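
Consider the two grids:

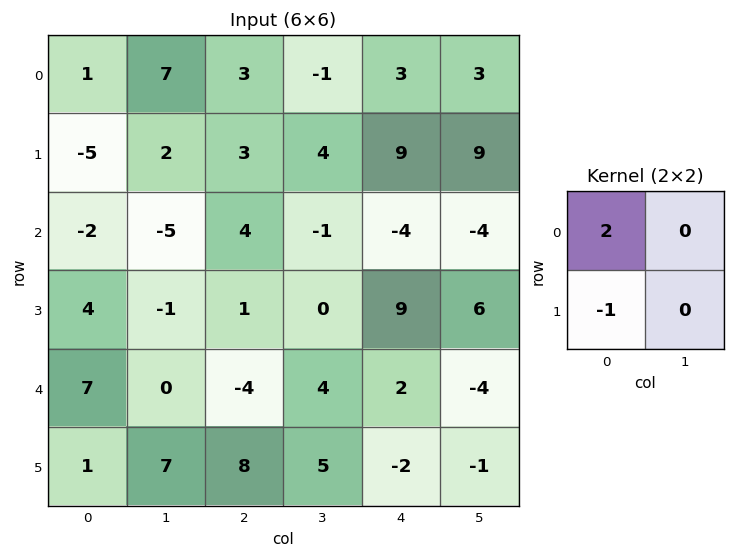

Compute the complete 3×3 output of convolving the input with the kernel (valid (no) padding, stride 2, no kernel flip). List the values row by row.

7 3 -3
-8 7 -17
13 -16 6

Output[0,0]: The receptive field on the input at this output position is [1 7 / -5 2]. Elementwise product with the kernel and sum: 1·2 + -5·-1.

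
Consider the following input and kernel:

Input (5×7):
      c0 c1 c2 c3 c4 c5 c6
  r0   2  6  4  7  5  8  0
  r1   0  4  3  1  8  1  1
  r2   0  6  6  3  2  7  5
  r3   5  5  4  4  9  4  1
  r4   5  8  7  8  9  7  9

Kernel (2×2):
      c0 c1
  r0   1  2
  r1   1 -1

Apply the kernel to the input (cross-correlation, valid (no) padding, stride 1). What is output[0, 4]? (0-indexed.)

The receptive field on the input at this output position is [5 8 / 8 1]. Elementwise product with the kernel and sum: 5·1 + 8·2 + 8·1 + 1·-1.

28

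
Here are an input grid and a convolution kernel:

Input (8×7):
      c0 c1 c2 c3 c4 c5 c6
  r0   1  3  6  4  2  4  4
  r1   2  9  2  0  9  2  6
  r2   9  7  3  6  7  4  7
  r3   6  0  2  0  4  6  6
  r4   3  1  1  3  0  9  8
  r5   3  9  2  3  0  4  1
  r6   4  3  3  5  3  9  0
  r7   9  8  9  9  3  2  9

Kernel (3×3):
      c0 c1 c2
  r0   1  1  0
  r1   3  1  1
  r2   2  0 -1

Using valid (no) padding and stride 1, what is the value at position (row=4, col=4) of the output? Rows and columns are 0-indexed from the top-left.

20

The receptive field on the input at this output position is [0 9 8 / 0 4 1 / 3 9 0]. Elementwise product with the kernel and sum: 0·1 + 9·1 + 0·3 + 4·1 + 1·1 + 3·2 + 0·-1.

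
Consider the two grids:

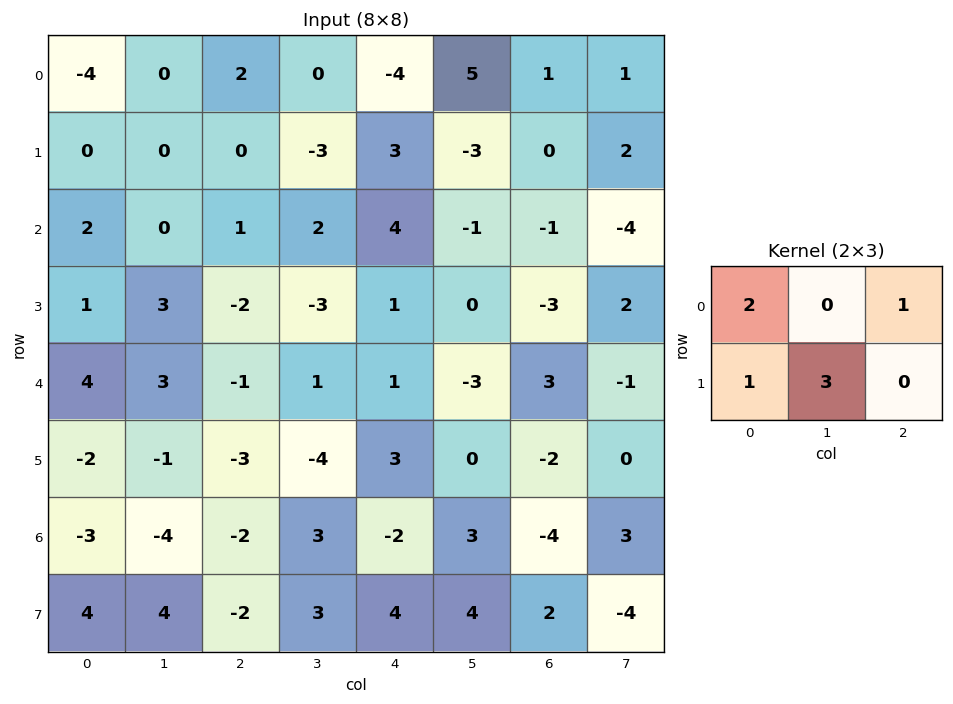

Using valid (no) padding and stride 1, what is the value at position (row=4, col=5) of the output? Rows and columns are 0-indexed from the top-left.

-13

The receptive field on the input at this output position is [-3 3 -1 / 0 -2 0]. Elementwise product with the kernel and sum: -3·2 + -1·1 + 0·1 + -2·3.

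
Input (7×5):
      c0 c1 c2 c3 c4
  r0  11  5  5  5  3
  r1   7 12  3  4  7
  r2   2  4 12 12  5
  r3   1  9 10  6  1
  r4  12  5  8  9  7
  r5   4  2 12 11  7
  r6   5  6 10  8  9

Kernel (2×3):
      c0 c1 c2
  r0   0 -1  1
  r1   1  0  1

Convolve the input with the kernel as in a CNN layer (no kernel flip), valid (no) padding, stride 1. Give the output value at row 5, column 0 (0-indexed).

25

The receptive field on the input at this output position is [4 2 12 / 5 6 10]. Elementwise product with the kernel and sum: 2·-1 + 12·1 + 5·1 + 10·1.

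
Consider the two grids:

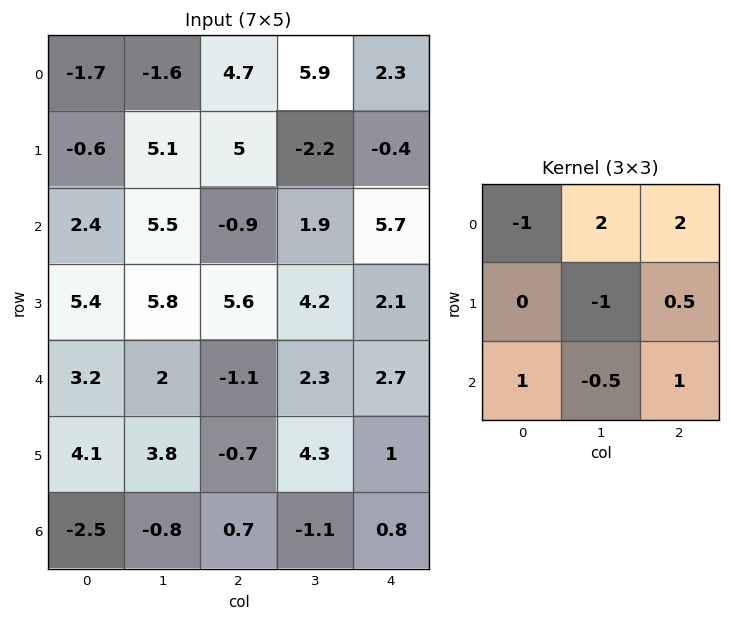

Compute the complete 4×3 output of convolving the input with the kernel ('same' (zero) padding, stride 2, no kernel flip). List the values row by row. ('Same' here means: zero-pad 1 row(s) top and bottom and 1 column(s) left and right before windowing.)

Output[0,0]: The receptive field on the zero-padded input at this output position is [0 0 0 / 0 -1.7 -1.6 / 0 -0.6 5.1]. Elementwise product with the kernel and sum: 0·-1 + 0·2 + 0·2 + -1.7·-1 + -1.6·0.5 + 0·1 + -0.6·-0.5 + 5.1·1.

6.3 -1.35 -4.3
12.45 9.55 -1.15
21.95 24.5 1.1
17.9 2.15 -3.1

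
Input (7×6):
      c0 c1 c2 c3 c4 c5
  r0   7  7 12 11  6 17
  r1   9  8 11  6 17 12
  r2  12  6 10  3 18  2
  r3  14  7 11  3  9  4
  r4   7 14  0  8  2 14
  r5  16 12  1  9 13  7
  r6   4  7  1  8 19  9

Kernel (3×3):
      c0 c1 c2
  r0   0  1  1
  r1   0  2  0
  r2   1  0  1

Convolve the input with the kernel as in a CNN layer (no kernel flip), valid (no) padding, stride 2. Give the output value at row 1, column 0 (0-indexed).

The receptive field on the input at this output position is [12 6 10 / 14 7 11 / 7 14 0]. Elementwise product with the kernel and sum: 6·1 + 10·1 + 7·2 + 7·1 + 0·1.

37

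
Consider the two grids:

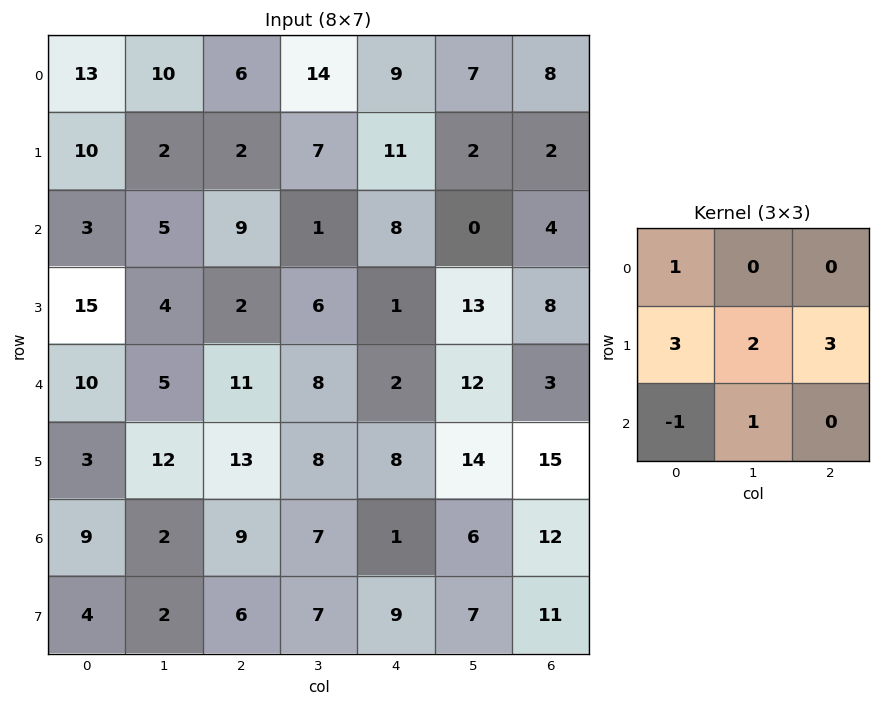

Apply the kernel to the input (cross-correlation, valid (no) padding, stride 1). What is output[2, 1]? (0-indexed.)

45

The receptive field on the input at this output position is [5 9 1 / 4 2 6 / 5 11 8]. Elementwise product with the kernel and sum: 5·1 + 4·3 + 2·2 + 6·3 + 5·-1 + 11·1.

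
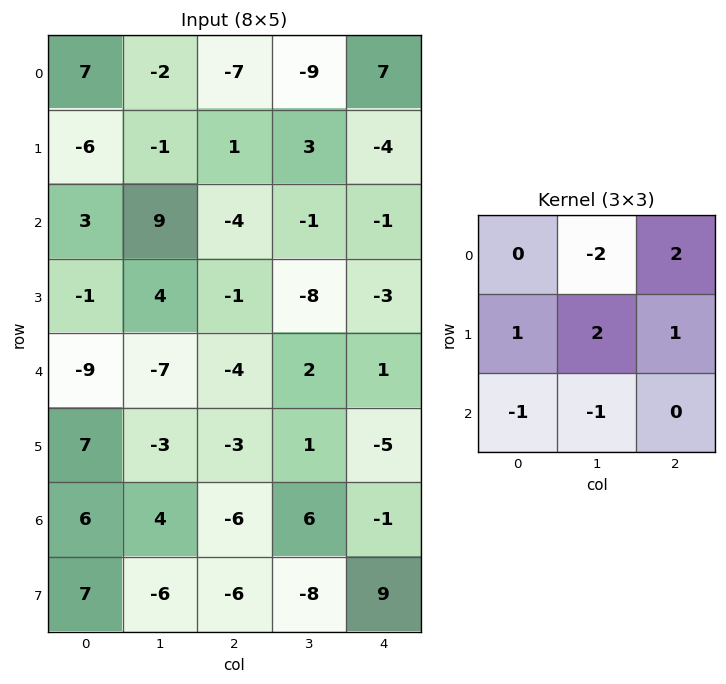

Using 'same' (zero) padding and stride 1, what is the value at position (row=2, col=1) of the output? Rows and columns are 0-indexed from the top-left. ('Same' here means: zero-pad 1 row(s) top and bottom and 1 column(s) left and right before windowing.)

The receptive field on the zero-padded input at this output position is [-6 -1 1 / 3 9 -4 / -1 4 -1]. Elementwise product with the kernel and sum: -1·-2 + 1·2 + 3·1 + 9·2 + -4·1 + -1·-1 + 4·-1.

18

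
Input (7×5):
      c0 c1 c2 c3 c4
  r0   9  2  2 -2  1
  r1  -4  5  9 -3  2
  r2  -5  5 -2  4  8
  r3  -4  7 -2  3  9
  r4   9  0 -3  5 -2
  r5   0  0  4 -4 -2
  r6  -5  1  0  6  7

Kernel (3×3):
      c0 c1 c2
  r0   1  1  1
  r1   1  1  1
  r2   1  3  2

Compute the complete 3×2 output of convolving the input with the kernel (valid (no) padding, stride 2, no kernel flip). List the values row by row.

29 35
2 28
8 30

Output[0,0]: The receptive field on the input at this output position is [9 2 2 / -4 5 9 / -5 5 -2]. Elementwise product with the kernel and sum: 9·1 + 2·1 + 2·1 + -4·1 + 5·1 + 9·1 + -5·1 + 5·3 + -2·2.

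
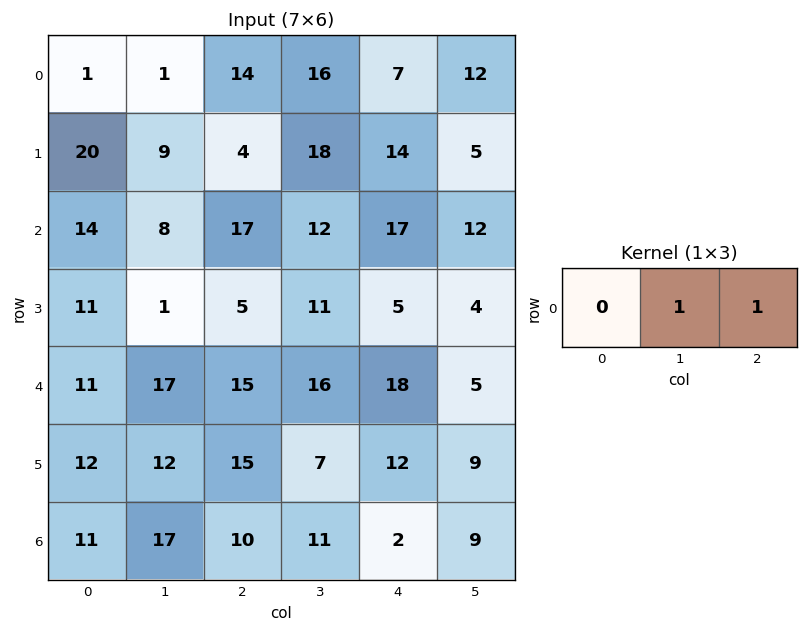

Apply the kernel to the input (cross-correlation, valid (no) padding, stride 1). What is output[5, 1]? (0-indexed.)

The receptive field on the input at this output position is [12 15 7]. Elementwise product with the kernel and sum: 15·1 + 7·1.

22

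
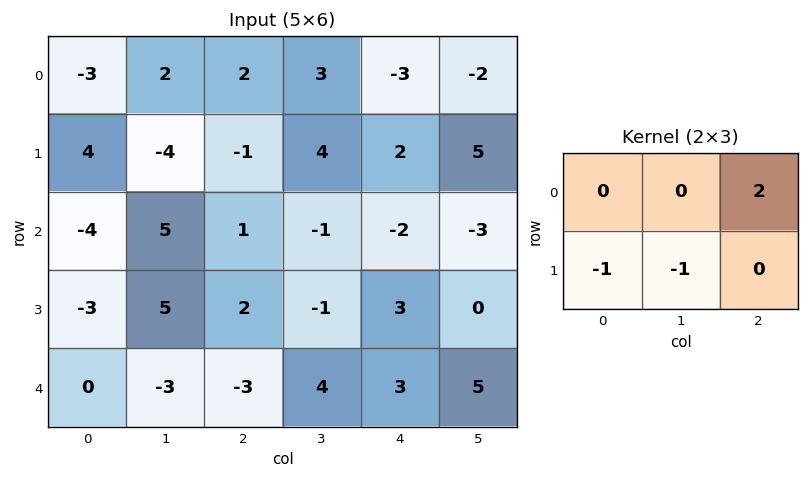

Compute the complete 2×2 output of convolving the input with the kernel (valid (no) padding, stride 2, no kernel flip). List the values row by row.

4 -9
0 -5

Output[0,0]: The receptive field on the input at this output position is [-3 2 2 / 4 -4 -1]. Elementwise product with the kernel and sum: 2·2 + 4·-1 + -4·-1.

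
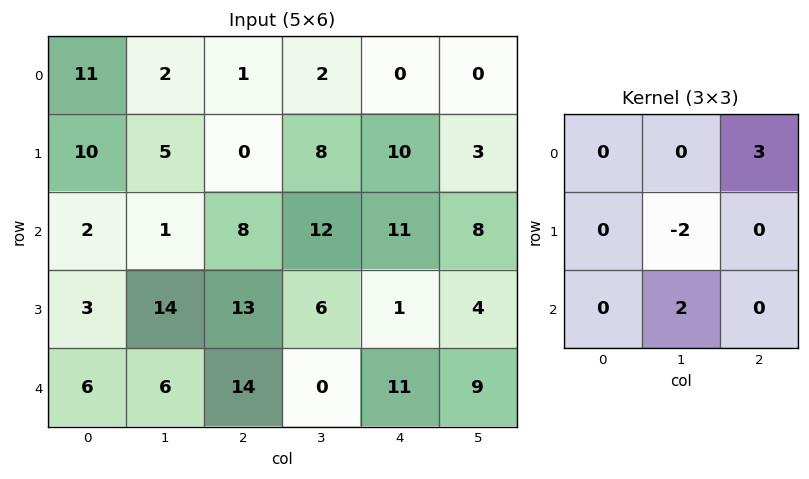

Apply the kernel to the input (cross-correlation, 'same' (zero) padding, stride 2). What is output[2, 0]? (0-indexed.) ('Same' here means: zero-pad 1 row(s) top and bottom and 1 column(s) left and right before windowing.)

The receptive field on the zero-padded input at this output position is [0 3 14 / 0 6 6 / 0 0 0]. Elementwise product with the kernel and sum: 14·3 + 6·-2 + 0·2.

30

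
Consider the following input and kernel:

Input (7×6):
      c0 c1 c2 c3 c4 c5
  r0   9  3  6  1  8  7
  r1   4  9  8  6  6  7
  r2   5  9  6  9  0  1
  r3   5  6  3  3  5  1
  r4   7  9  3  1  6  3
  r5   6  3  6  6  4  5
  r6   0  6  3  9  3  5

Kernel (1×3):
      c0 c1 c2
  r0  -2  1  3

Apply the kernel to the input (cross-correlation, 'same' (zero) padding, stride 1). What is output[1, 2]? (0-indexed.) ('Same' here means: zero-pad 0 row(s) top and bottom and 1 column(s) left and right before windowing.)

8

The receptive field on the zero-padded input at this output position is [9 8 6]. Elementwise product with the kernel and sum: 9·-2 + 8·1 + 6·3.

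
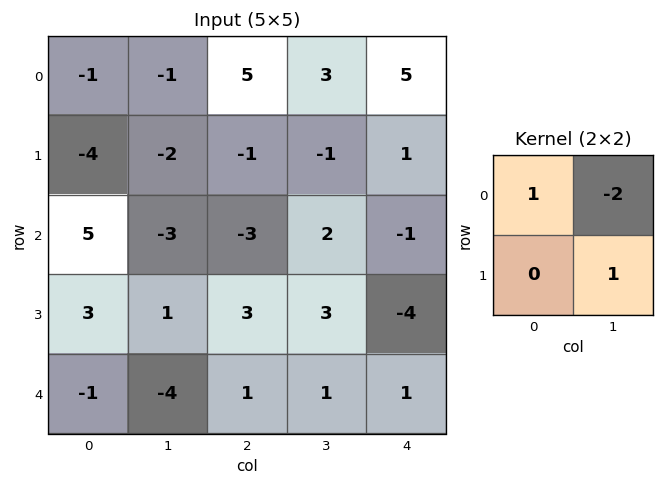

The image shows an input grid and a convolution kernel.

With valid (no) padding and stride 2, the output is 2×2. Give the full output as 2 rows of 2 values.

Output[0,0]: The receptive field on the input at this output position is [-1 -1 / -4 -2]. Elementwise product with the kernel and sum: -1·1 + -1·-2 + -2·1.
Output[0,1]: The receptive field on the input at this output position is [5 3 / -1 -1]. Elementwise product with the kernel and sum: 5·1 + 3·-2 + -1·1.

-1 -2
12 -4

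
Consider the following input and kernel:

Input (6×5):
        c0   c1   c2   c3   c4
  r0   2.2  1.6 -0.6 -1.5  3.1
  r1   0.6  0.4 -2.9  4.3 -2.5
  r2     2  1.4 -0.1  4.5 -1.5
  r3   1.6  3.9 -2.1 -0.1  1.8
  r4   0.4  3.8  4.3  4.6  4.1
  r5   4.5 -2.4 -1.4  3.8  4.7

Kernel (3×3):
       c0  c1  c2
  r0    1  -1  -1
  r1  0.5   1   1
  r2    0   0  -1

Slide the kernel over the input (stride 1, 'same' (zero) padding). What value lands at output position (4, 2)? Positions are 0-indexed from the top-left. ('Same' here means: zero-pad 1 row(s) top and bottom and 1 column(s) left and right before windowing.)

The receptive field on the zero-padded input at this output position is [3.9 -2.1 -0.1 / 3.8 4.3 4.6 / -2.4 -1.4 3.8]. Elementwise product with the kernel and sum: 3.9·1 + -2.1·-1 + -0.1·-1 + 3.8·0.5 + 4.3·1 + 4.6·1 + 3.8·-1.

13.1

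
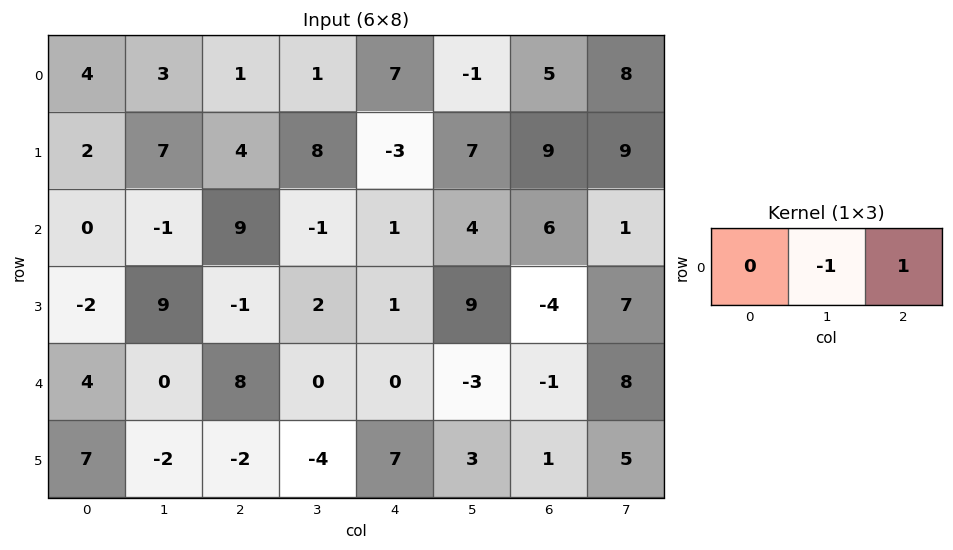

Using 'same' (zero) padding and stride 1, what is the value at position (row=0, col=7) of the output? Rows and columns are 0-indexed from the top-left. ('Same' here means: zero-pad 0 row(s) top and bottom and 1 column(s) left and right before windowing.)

The receptive field on the zero-padded input at this output position is [5 8 0]. Elementwise product with the kernel and sum: 8·-1 + 0·1.

-8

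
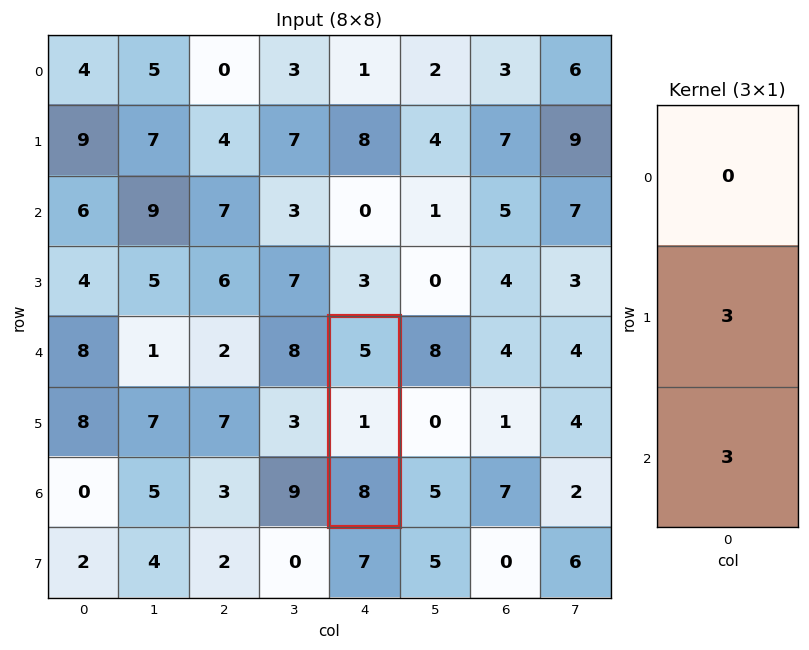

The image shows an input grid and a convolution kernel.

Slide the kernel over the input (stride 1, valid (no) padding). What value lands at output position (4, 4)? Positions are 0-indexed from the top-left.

The receptive field on the input at this output position is [5 / 1 / 8]. Elementwise product with the kernel and sum: 1·3 + 8·3.

27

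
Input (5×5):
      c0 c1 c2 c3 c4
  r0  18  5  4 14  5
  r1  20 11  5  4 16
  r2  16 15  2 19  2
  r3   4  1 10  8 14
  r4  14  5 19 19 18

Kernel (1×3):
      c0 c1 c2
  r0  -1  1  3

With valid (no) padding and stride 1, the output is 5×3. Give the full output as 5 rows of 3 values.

Output[0,0]: The receptive field on the input at this output position is [18 5 4]. Elementwise product with the kernel and sum: 18·-1 + 5·1 + 4·3.

-1 41 25
6 6 47
5 44 23
27 33 40
48 71 54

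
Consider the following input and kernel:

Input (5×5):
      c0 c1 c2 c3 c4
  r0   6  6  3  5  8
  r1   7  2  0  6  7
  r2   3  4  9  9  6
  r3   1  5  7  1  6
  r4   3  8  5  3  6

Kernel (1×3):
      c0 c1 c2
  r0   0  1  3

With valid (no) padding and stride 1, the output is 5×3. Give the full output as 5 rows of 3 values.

15 18 29
2 18 27
31 36 27
26 10 19
23 14 21

Output[0,0]: The receptive field on the input at this output position is [6 6 3]. Elementwise product with the kernel and sum: 6·1 + 3·3.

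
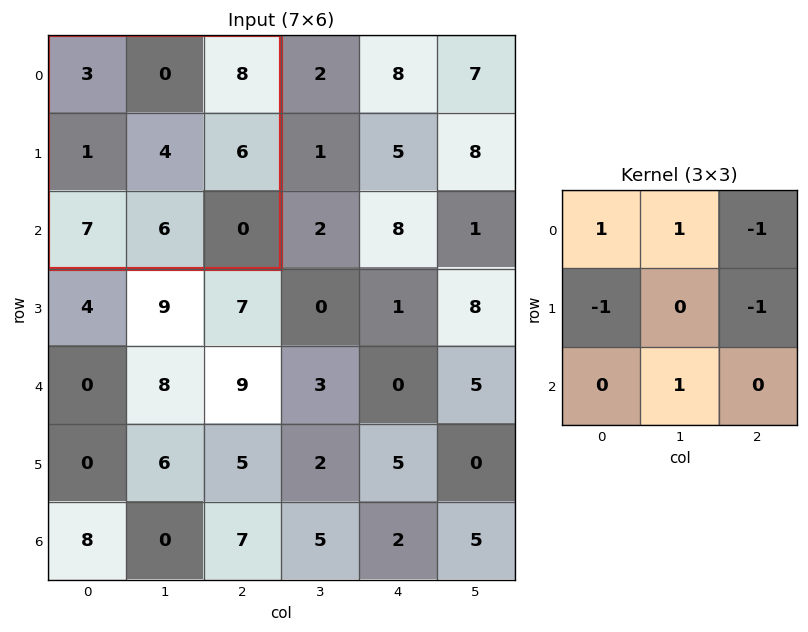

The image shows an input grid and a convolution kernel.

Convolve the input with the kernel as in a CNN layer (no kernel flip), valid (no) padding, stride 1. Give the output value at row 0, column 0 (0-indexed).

The receptive field on the input at this output position is [3 0 8 / 1 4 6 / 7 6 0]. Elementwise product with the kernel and sum: 3·1 + 0·1 + 8·-1 + 1·-1 + 6·-1 + 6·1.

-6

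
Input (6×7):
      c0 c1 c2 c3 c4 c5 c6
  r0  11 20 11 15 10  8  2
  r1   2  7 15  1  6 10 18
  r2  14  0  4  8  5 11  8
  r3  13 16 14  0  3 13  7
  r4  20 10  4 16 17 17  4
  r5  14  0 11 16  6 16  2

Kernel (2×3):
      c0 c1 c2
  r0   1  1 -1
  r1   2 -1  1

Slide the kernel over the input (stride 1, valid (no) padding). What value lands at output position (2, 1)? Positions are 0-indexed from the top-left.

14

The receptive field on the input at this output position is [0 4 8 / 16 14 0]. Elementwise product with the kernel and sum: 0·1 + 4·1 + 8·-1 + 16·2 + 14·-1 + 0·1.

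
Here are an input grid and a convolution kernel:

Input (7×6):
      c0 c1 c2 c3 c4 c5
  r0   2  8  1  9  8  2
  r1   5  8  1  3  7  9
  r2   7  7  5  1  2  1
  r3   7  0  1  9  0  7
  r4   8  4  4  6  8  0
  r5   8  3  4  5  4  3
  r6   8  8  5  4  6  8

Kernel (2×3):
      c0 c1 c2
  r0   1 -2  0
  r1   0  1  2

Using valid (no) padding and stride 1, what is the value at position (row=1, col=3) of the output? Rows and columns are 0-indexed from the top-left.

The receptive field on the input at this output position is [3 7 9 / 1 2 1]. Elementwise product with the kernel and sum: 3·1 + 7·-2 + 2·1 + 1·2.

-7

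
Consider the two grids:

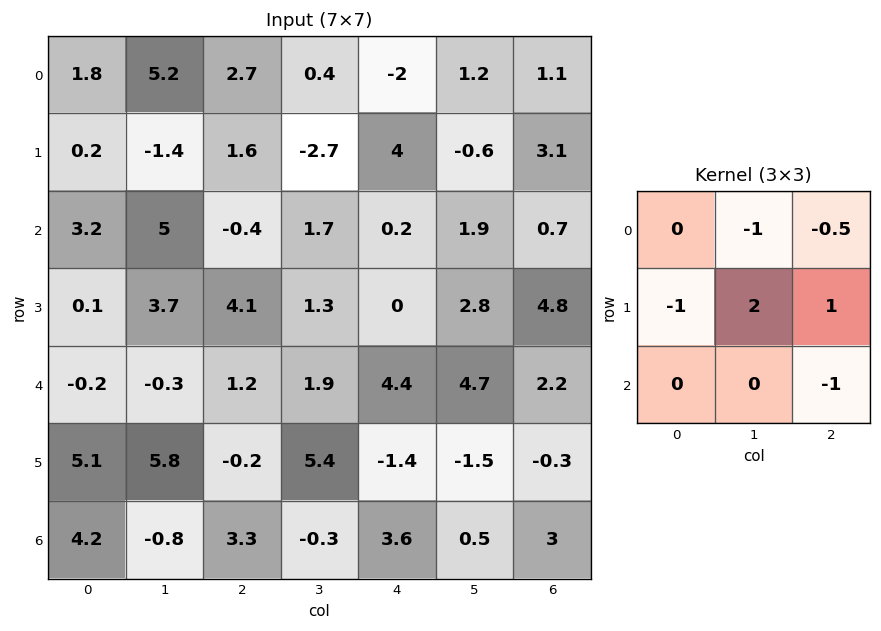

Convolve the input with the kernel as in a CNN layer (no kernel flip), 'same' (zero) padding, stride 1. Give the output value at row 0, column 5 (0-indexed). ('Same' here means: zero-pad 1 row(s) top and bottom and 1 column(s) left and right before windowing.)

2.4

The receptive field on the zero-padded input at this output position is [0 0 0 / -2 1.2 1.1 / 4 -0.6 3.1]. Elementwise product with the kernel and sum: 0·-1 + 0·-0.5 + -2·-1 + 1.2·2 + 1.1·1 + 3.1·-1.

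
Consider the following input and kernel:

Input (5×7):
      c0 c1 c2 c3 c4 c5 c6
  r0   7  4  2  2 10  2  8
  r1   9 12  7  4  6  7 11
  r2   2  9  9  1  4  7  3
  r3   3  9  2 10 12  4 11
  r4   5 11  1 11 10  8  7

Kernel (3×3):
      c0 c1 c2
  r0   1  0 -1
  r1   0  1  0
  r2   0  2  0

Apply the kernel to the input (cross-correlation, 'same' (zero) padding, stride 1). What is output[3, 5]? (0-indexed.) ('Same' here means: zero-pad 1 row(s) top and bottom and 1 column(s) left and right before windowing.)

The receptive field on the zero-padded input at this output position is [4 7 3 / 12 4 11 / 10 8 7]. Elementwise product with the kernel and sum: 4·1 + 3·-1 + 4·1 + 8·2.

21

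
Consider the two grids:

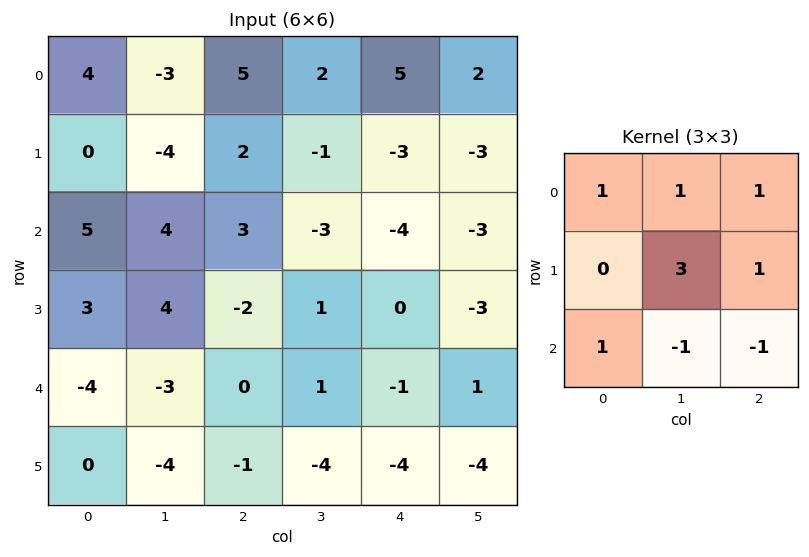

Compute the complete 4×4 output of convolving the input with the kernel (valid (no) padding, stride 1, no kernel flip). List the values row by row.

Output[0,0]: The receptive field on the input at this output position is [4 -3 5 / 0 -4 2 / 5 4 3]. Elementwise product with the kernel and sum: 4·1 + -3·1 + 5·1 + -4·3 + 2·1 + 5·1 + 4·-1 + 3·-1.
Output[0,1]: The receptive field on the input at this output position is [-3 5 2 / -4 2 -1 / 4 3 -3]. Elementwise product with the kernel and sum: -3·1 + 5·1 + 2·1 + 2·3 + -1·1 + 4·1 + 3·-1 + -3·-1.

-6 13 16 1
14 8 -18 -18
21 -5 -1 -12
1 5 8 0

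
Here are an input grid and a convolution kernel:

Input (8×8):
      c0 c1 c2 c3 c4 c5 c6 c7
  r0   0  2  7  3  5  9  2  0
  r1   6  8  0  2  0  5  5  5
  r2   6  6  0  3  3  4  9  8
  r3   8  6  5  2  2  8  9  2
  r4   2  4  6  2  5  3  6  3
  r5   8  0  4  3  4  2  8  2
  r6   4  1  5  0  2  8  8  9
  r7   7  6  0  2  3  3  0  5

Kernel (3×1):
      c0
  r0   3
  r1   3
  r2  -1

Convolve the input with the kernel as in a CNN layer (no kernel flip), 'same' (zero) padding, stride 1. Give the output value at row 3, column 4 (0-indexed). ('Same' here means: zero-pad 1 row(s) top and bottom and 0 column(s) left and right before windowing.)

The receptive field on the zero-padded input at this output position is [3 / 2 / 5]. Elementwise product with the kernel and sum: 3·3 + 2·3 + 5·-1.

10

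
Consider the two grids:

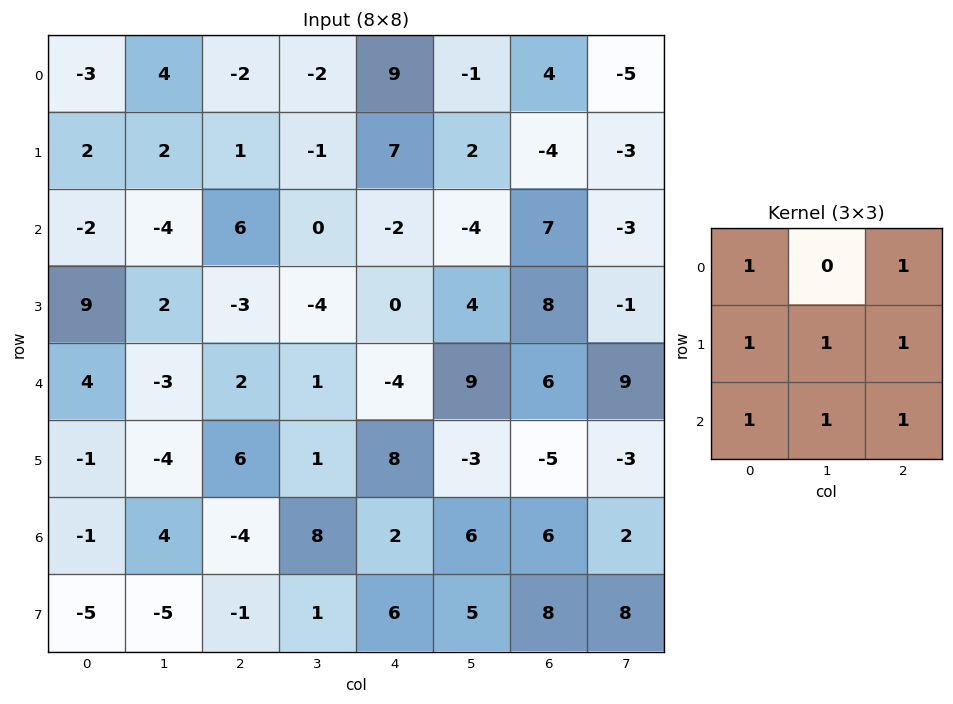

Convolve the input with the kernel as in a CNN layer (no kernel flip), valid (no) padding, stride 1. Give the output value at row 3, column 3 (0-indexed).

The receptive field on the input at this output position is [-4 0 4 / 1 -4 9 / 1 8 -3]. Elementwise product with the kernel and sum: -4·1 + 4·1 + 1·1 + -4·1 + 9·1 + 1·1 + 8·1 + -3·1.

12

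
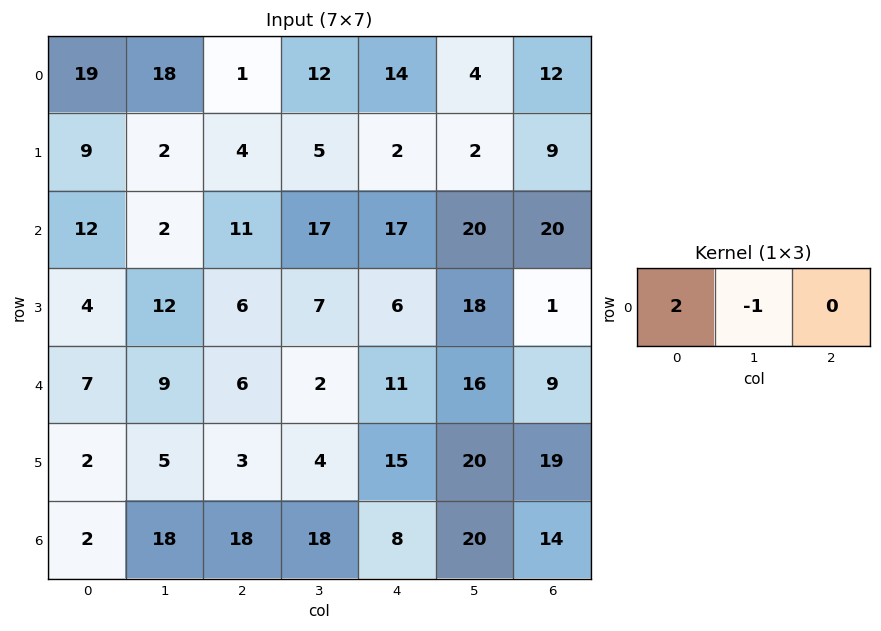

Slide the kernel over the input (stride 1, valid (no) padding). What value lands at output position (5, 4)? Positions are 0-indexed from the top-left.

The receptive field on the input at this output position is [15 20 19]. Elementwise product with the kernel and sum: 15·2 + 20·-1.

10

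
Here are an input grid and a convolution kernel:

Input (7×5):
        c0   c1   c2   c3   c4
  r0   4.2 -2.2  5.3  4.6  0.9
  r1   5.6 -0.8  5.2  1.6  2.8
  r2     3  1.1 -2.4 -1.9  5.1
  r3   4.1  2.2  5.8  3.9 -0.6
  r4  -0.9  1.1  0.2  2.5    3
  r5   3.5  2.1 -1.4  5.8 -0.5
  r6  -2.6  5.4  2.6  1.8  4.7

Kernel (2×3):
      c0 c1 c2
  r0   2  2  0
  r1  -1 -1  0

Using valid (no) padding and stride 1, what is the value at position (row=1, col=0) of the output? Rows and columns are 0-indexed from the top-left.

The receptive field on the input at this output position is [5.6 -0.8 5.2 / 3 1.1 -2.4]. Elementwise product with the kernel and sum: 5.6·2 + -0.8·2 + 3·-1 + 1.1·-1.

5.5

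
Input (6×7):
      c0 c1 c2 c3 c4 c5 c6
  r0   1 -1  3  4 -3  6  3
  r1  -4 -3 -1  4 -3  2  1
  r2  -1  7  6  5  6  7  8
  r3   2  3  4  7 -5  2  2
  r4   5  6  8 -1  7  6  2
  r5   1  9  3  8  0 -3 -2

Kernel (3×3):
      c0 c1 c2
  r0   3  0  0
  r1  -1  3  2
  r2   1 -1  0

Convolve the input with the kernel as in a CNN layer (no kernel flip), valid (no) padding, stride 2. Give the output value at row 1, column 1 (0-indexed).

34

The receptive field on the input at this output position is [6 5 6 / 4 7 -5 / 8 -1 7]. Elementwise product with the kernel and sum: 6·3 + 4·-1 + 7·3 + -5·2 + 8·1 + -1·-1.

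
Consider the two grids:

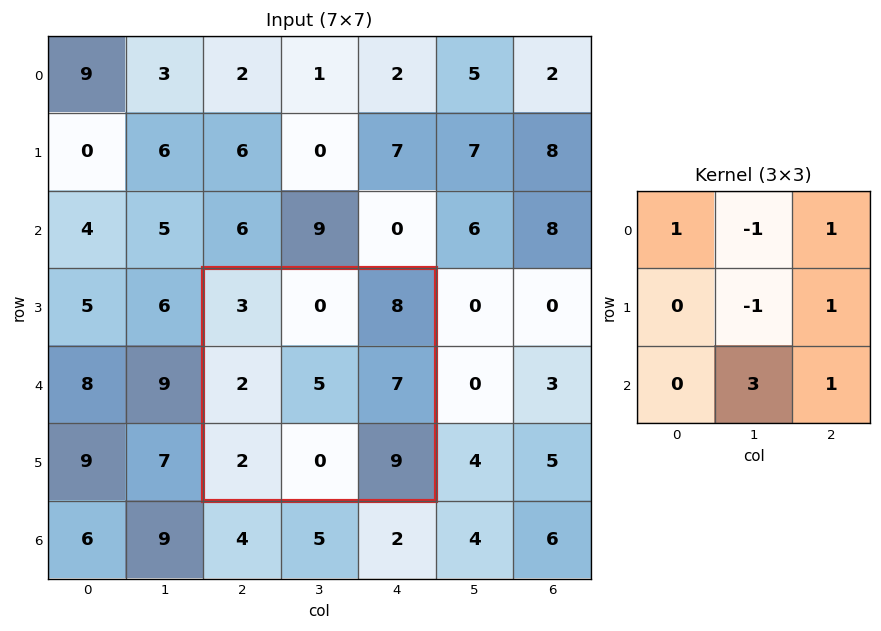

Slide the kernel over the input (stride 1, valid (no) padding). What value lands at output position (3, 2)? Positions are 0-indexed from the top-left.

22

The receptive field on the input at this output position is [3 0 8 / 2 5 7 / 2 0 9]. Elementwise product with the kernel and sum: 3·1 + 0·-1 + 8·1 + 5·-1 + 7·1 + 0·3 + 9·1.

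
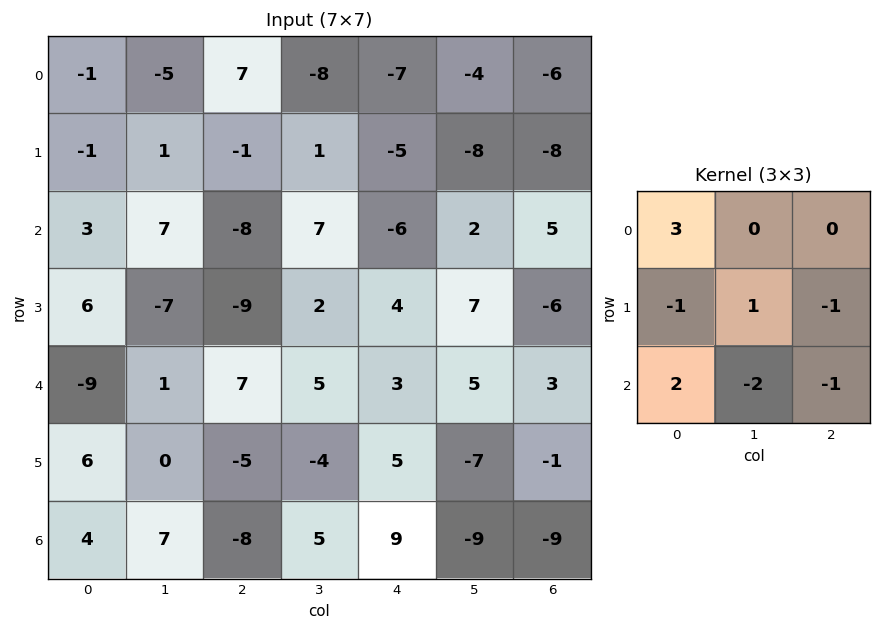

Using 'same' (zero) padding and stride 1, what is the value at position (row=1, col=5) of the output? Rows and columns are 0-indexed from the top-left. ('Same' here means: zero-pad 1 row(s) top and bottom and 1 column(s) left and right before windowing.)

The receptive field on the zero-padded input at this output position is [-7 -4 -6 / -5 -8 -8 / -6 2 5]. Elementwise product with the kernel and sum: -7·3 + -5·-1 + -8·1 + -8·-1 + -6·2 + 2·-2 + 5·-1.

-37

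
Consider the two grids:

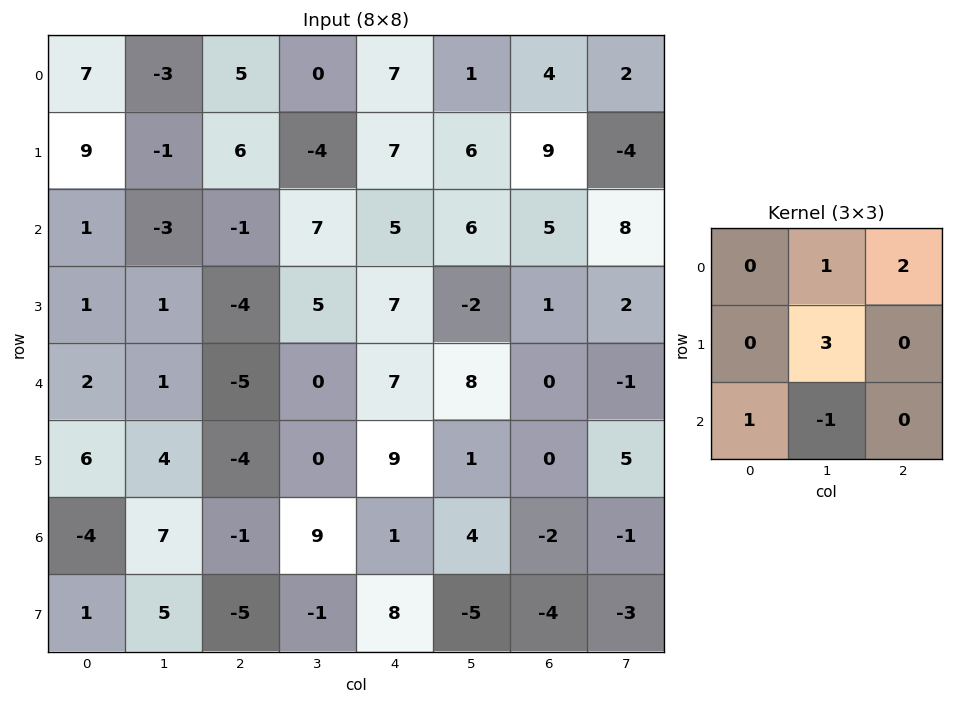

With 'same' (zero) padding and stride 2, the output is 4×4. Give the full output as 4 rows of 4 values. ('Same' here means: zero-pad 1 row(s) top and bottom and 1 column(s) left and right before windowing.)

12 8 10 9
9 0 32 13
3 -1 15 6
1 3 5 3

Output[0,0]: The receptive field on the zero-padded input at this output position is [0 0 0 / 0 7 -3 / 0 9 -1]. Elementwise product with the kernel and sum: 0·1 + 0·2 + 7·3 + 0·1 + 9·-1.
Output[0,1]: The receptive field on the zero-padded input at this output position is [0 0 0 / -3 5 0 / -1 6 -4]. Elementwise product with the kernel and sum: 0·1 + 0·2 + 5·3 + -1·1 + 6·-1.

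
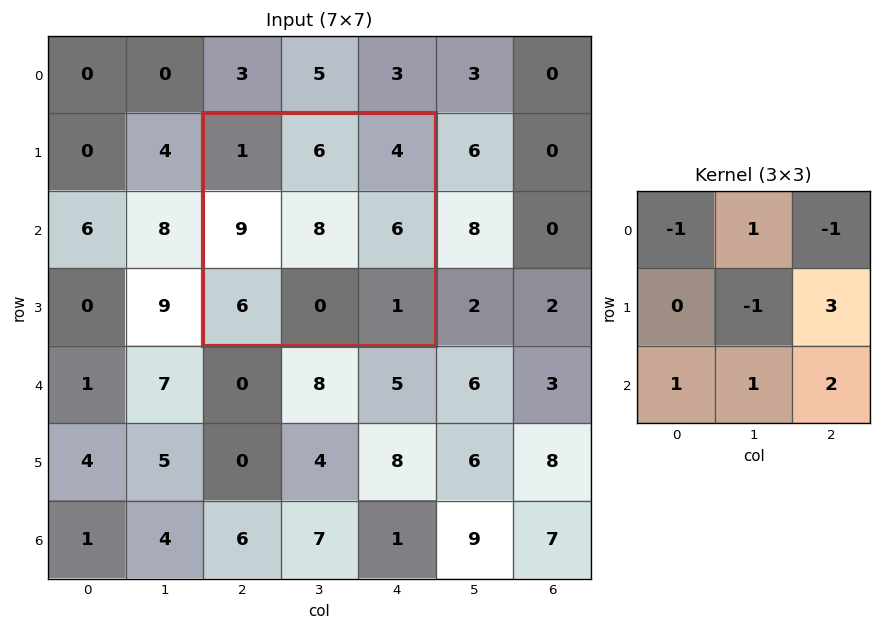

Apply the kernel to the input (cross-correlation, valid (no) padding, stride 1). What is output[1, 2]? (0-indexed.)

The receptive field on the input at this output position is [1 6 4 / 9 8 6 / 6 0 1]. Elementwise product with the kernel and sum: 1·-1 + 6·1 + 4·-1 + 8·-1 + 6·3 + 6·1 + 0·1 + 1·2.

19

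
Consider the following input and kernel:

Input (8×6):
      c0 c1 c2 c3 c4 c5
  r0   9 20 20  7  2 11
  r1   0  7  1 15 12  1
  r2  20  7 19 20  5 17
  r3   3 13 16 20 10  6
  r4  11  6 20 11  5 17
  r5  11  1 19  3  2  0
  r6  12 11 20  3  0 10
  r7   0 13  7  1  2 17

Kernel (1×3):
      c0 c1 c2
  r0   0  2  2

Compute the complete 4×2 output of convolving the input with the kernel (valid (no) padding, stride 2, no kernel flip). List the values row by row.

Output[0,0]: The receptive field on the input at this output position is [9 20 20]. Elementwise product with the kernel and sum: 20·2 + 20·2.
Output[0,1]: The receptive field on the input at this output position is [20 7 2]. Elementwise product with the kernel and sum: 7·2 + 2·2.

80 18
52 50
52 32
62 6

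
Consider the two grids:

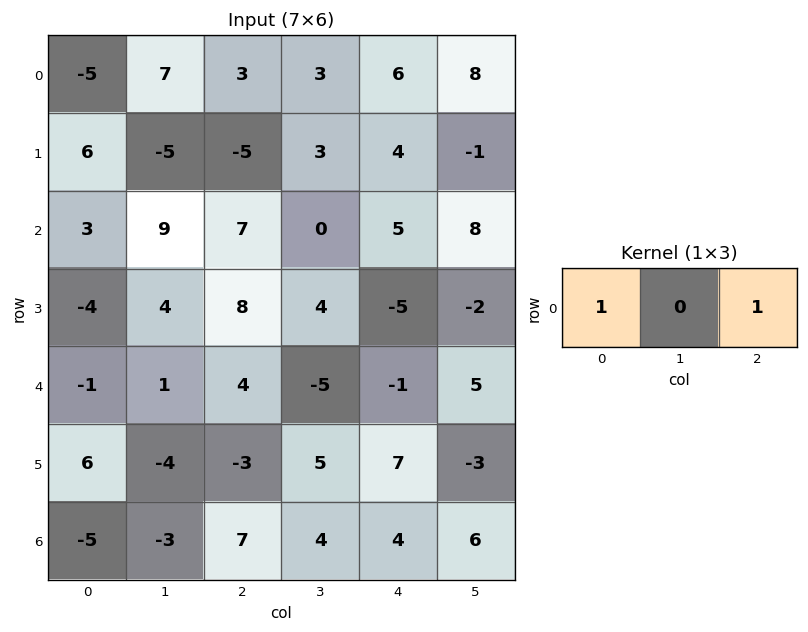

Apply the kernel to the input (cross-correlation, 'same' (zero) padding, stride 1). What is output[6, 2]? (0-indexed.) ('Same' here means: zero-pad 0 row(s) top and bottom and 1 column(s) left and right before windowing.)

1

The receptive field on the zero-padded input at this output position is [-3 7 4]. Elementwise product with the kernel and sum: -3·1 + 4·1.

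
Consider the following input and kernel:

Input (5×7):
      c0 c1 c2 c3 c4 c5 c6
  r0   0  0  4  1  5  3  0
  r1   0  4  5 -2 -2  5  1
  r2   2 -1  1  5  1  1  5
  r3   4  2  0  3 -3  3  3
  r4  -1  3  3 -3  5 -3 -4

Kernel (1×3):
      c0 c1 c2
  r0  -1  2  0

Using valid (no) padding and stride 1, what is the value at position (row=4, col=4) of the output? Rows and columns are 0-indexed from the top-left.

-11

The receptive field on the input at this output position is [5 -3 -4]. Elementwise product with the kernel and sum: 5·-1 + -3·2.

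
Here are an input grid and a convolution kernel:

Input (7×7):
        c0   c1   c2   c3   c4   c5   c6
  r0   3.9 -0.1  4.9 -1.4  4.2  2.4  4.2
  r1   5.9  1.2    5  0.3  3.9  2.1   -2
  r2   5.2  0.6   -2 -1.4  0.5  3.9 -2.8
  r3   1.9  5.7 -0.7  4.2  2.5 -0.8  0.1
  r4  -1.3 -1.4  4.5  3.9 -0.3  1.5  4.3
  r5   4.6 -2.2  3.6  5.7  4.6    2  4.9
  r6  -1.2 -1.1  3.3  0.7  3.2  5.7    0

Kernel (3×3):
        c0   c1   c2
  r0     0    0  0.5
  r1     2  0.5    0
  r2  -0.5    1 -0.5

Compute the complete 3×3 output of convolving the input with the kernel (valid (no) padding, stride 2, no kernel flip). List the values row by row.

13.85 11.6 16
2.65 2.75 2.7
8.2 7.35 16.45

Output[0,0]: The receptive field on the input at this output position is [3.9 -0.1 4.9 / 5.9 1.2 5 / 5.2 0.6 -2]. Elementwise product with the kernel and sum: 4.9·0.5 + 5.9·2 + 1.2·0.5 + 5.2·-0.5 + 0.6·1 + -2·-0.5.
Output[0,1]: The receptive field on the input at this output position is [4.9 -1.4 4.2 / 5 0.3 3.9 / -2 -1.4 0.5]. Elementwise product with the kernel and sum: 4.2·0.5 + 5·2 + 0.3·0.5 + -2·-0.5 + -1.4·1 + 0.5·-0.5.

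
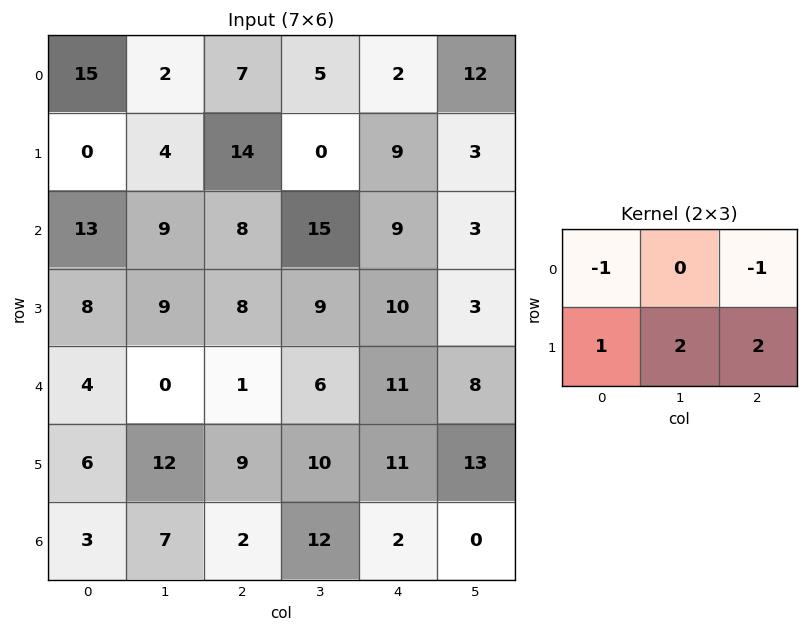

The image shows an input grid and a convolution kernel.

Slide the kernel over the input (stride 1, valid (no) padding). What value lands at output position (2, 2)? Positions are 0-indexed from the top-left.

29

The receptive field on the input at this output position is [8 15 9 / 8 9 10]. Elementwise product with the kernel and sum: 8·-1 + 9·-1 + 8·1 + 9·2 + 10·2.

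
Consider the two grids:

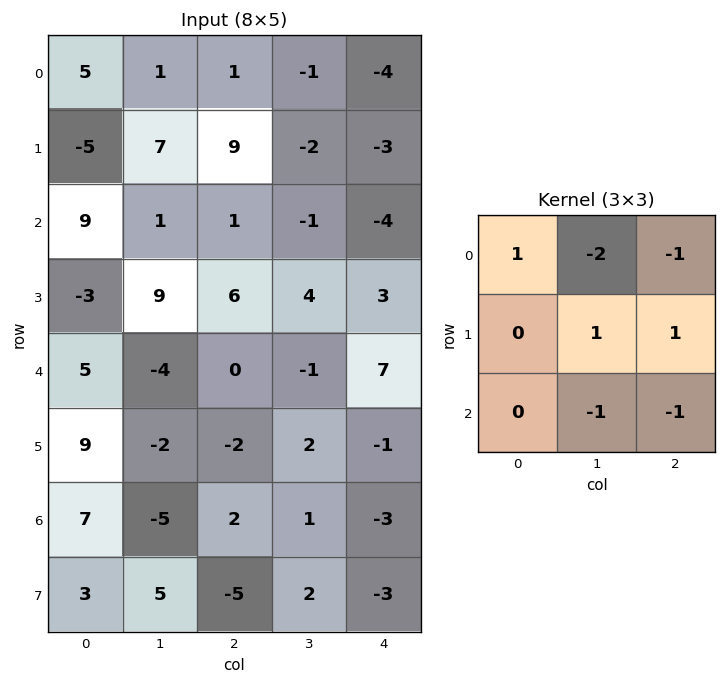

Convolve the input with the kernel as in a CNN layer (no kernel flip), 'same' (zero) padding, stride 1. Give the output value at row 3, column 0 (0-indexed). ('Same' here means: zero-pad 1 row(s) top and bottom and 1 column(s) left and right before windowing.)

-14

The receptive field on the zero-padded input at this output position is [0 9 1 / 0 -3 9 / 0 5 -4]. Elementwise product with the kernel and sum: 0·1 + 9·-2 + 1·-1 + -3·1 + 9·1 + 5·-1 + -4·-1.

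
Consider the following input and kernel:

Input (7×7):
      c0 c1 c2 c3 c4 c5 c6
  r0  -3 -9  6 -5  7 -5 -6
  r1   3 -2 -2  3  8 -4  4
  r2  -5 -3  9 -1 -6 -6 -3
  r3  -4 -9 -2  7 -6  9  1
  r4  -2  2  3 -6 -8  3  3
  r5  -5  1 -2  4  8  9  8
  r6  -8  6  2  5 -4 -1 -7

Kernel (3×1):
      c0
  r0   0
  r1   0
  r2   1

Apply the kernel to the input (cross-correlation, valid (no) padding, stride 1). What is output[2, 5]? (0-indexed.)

3

The receptive field on the input at this output position is [-6 / 9 / 3]. Elementwise product with the kernel and sum: 3·1.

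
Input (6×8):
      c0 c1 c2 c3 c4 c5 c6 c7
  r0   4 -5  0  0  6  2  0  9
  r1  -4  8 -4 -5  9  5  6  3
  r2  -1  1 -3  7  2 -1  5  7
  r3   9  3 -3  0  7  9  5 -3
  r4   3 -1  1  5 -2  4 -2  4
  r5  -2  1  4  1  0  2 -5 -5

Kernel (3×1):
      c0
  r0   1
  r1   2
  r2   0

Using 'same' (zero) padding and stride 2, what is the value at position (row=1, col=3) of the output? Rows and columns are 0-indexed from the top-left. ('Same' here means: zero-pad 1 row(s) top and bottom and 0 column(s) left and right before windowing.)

The receptive field on the zero-padded input at this output position is [6 / 5 / 5]. Elementwise product with the kernel and sum: 6·1 + 5·2.

16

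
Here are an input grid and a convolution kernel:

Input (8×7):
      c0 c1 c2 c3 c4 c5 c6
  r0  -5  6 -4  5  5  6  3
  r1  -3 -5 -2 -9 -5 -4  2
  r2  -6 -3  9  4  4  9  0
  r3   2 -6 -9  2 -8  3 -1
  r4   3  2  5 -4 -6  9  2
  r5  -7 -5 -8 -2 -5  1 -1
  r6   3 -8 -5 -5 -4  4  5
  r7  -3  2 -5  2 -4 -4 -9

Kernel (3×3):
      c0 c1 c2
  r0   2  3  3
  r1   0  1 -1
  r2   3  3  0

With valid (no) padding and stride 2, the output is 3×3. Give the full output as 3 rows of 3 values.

-34 57 70
24 55 48
15 -47 23

Output[0,0]: The receptive field on the input at this output position is [-5 6 -4 / -3 -5 -2 / -6 -3 9]. Elementwise product with the kernel and sum: -5·2 + 6·3 + -4·3 + -5·1 + -2·-1 + -6·3 + -3·3.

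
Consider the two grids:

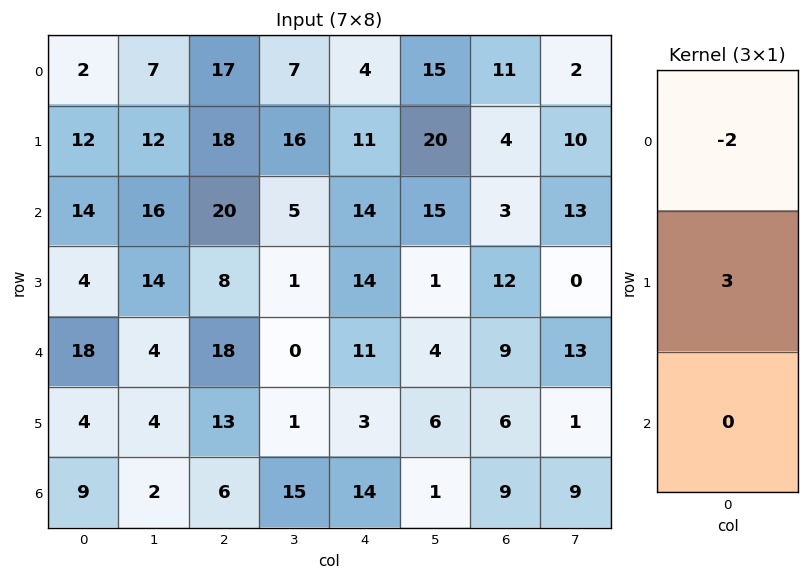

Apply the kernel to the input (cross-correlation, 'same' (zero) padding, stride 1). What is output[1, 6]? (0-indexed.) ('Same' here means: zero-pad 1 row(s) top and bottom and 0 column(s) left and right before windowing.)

The receptive field on the zero-padded input at this output position is [11 / 4 / 3]. Elementwise product with the kernel and sum: 11·-2 + 4·3.

-10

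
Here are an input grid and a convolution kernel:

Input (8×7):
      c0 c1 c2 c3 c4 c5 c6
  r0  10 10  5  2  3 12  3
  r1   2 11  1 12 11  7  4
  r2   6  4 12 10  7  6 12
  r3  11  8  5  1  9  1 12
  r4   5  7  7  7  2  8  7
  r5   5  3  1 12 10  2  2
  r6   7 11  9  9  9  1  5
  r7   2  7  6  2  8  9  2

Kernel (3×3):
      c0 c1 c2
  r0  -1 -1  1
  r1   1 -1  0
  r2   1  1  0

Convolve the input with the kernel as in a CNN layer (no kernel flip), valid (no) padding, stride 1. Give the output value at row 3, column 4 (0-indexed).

The receptive field on the input at this output position is [9 1 12 / 2 8 7 / 10 2 2]. Elementwise product with the kernel and sum: 9·-1 + 1·-1 + 12·1 + 2·1 + 8·-1 + 10·1 + 2·1.

8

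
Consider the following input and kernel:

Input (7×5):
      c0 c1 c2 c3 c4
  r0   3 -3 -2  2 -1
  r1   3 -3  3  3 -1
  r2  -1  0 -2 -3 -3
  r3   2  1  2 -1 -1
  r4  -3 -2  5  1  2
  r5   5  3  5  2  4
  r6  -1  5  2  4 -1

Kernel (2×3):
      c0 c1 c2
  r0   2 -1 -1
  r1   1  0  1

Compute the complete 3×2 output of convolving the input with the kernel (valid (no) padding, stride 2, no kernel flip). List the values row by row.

17 -3
4 3
1 16

Output[0,0]: The receptive field on the input at this output position is [3 -3 -2 / 3 -3 3]. Elementwise product with the kernel and sum: 3·2 + -3·-1 + -2·-1 + 3·1 + 3·1.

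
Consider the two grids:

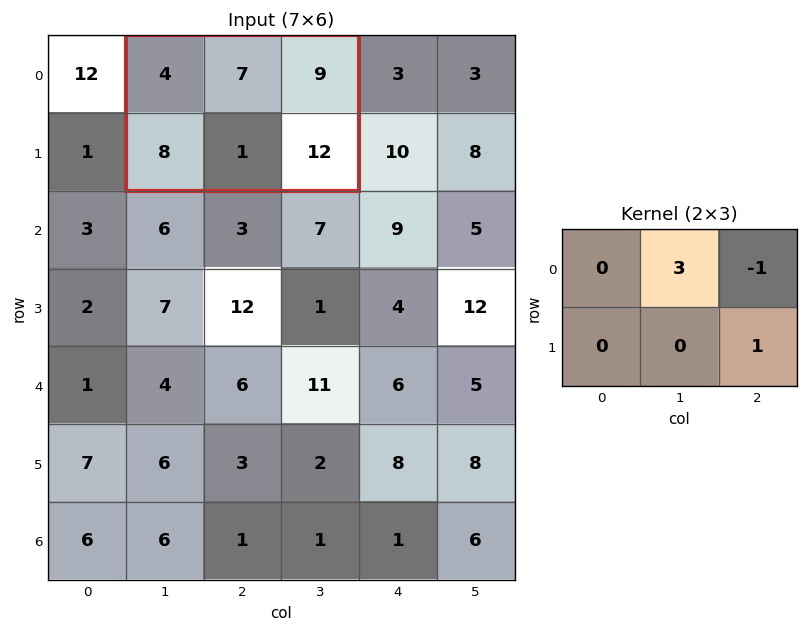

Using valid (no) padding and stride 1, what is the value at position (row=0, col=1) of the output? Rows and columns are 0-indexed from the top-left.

24

The receptive field on the input at this output position is [4 7 9 / 8 1 12]. Elementwise product with the kernel and sum: 7·3 + 9·-1 + 12·1.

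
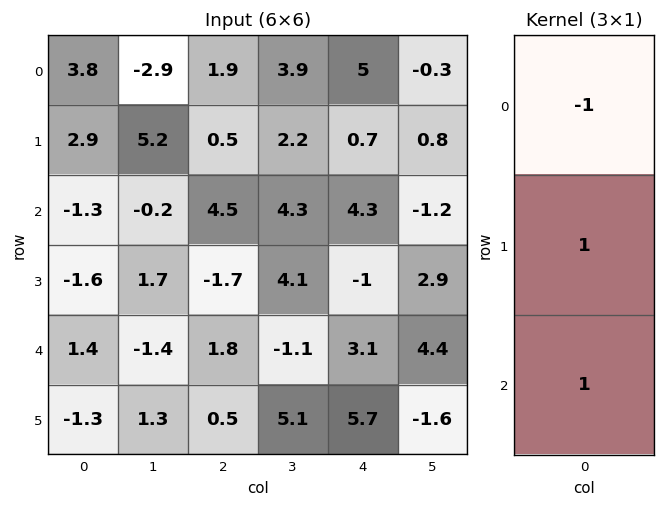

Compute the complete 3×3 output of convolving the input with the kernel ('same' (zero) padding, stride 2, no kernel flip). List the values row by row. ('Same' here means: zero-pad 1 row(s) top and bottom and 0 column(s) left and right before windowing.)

Output[0,0]: The receptive field on the zero-padded input at this output position is [0 / 3.8 / 2.9]. Elementwise product with the kernel and sum: 0·-1 + 3.8·1 + 2.9·1.
Output[0,1]: The receptive field on the zero-padded input at this output position is [0 / 1.9 / 0.5]. Elementwise product with the kernel and sum: 0·-1 + 1.9·1 + 0.5·1.

6.7 2.4 5.7
-5.8 2.3 2.6
1.7 4 9.8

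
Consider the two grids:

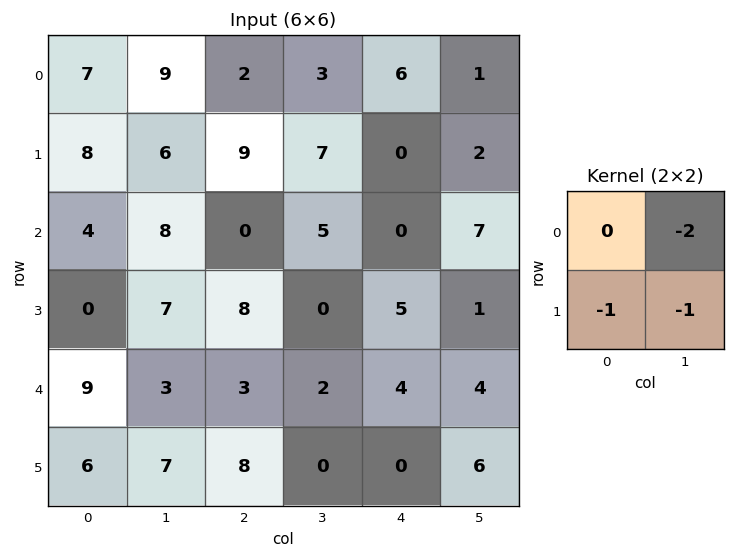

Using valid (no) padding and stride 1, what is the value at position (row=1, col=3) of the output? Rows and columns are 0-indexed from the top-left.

-5

The receptive field on the input at this output position is [7 0 / 5 0]. Elementwise product with the kernel and sum: 0·-2 + 5·-1 + 0·-1.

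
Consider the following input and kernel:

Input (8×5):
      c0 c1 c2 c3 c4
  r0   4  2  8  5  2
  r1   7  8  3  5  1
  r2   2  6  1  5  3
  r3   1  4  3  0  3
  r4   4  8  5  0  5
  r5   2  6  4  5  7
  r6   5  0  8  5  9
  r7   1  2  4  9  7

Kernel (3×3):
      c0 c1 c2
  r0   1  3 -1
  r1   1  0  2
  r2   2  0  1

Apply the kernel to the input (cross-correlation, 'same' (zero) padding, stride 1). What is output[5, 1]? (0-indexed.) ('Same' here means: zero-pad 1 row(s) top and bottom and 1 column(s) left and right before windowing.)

The receptive field on the zero-padded input at this output position is [4 8 5 / 2 6 4 / 5 0 8]. Elementwise product with the kernel and sum: 4·1 + 8·3 + 5·-1 + 2·1 + 4·2 + 5·2 + 8·1.

51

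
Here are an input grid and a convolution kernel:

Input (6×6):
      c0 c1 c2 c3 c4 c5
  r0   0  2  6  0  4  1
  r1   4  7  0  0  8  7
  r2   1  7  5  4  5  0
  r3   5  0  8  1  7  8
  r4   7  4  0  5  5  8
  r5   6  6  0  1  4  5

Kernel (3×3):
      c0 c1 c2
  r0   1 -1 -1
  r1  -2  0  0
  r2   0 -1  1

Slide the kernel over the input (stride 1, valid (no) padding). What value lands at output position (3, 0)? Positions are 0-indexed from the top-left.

The receptive field on the input at this output position is [5 0 8 / 7 4 0 / 6 6 0]. Elementwise product with the kernel and sum: 5·1 + 0·-1 + 8·-1 + 7·-2 + 6·-1 + 0·1.

-23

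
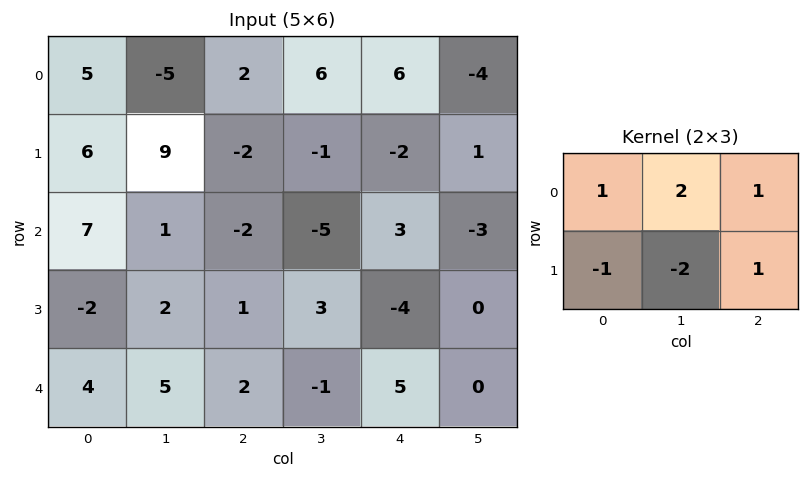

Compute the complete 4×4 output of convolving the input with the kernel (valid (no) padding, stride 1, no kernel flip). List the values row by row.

Output[0,0]: The receptive field on the input at this output position is [5 -5 2 / 6 9 -2]. Elementwise product with the kernel and sum: 5·1 + -5·2 + 2·1 + 6·-1 + 9·-2 + -2·1.

-29 -1 22 20
11 2 9 -8
6 -9 -20 3
-9 -3 8 -14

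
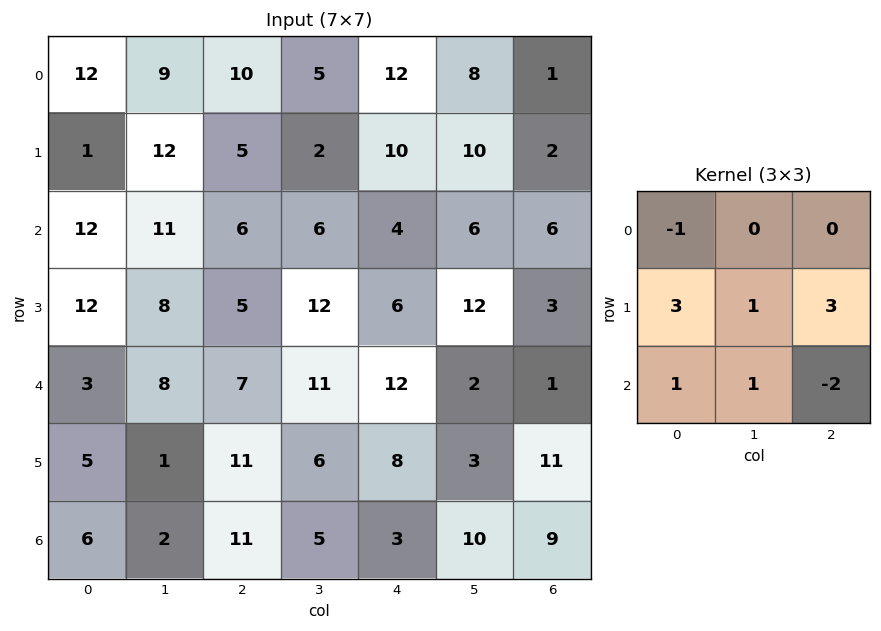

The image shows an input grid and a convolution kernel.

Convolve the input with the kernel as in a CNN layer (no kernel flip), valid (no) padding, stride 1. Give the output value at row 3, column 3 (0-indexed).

47

The receptive field on the input at this output position is [12 6 12 / 11 12 2 / 6 8 3]. Elementwise product with the kernel and sum: 12·-1 + 11·3 + 12·1 + 2·3 + 6·1 + 8·1 + 3·-2.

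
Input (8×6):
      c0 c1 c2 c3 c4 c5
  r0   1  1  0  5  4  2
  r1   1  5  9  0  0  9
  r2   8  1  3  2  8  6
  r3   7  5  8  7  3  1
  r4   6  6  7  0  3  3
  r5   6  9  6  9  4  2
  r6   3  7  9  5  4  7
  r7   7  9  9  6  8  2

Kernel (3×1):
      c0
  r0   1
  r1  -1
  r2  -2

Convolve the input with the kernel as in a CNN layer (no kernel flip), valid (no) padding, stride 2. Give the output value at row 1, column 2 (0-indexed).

The receptive field on the input at this output position is [8 / 3 / 3]. Elementwise product with the kernel and sum: 8·1 + 3·-1 + 3·-2.

-1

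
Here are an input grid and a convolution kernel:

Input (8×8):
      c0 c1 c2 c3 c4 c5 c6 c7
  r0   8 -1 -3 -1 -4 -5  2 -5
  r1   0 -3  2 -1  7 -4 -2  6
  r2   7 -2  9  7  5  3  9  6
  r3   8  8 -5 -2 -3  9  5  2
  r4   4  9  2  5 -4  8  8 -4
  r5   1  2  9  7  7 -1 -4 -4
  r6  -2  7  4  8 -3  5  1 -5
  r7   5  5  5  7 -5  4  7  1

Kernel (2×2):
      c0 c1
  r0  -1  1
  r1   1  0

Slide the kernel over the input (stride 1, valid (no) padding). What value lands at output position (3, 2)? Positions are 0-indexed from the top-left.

5

The receptive field on the input at this output position is [-5 -2 / 2 5]. Elementwise product with the kernel and sum: -5·-1 + -2·1 + 2·1.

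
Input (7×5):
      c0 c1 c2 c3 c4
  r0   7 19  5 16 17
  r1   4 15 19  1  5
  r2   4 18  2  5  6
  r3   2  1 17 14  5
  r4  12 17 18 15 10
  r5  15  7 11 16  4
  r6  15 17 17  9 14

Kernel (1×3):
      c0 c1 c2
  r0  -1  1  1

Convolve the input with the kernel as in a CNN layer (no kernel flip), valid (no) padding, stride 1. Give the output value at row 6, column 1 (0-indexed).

9

The receptive field on the input at this output position is [17 17 9]. Elementwise product with the kernel and sum: 17·-1 + 17·1 + 9·1.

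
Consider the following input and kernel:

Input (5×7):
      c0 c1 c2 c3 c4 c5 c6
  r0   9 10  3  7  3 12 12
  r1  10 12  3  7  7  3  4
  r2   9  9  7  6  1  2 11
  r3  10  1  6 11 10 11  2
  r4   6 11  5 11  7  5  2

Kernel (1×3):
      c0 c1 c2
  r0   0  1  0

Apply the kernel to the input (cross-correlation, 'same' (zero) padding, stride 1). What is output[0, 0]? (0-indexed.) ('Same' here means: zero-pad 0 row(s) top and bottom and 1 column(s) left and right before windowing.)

The receptive field on the zero-padded input at this output position is [0 9 10]. Elementwise product with the kernel and sum: 9·1.

9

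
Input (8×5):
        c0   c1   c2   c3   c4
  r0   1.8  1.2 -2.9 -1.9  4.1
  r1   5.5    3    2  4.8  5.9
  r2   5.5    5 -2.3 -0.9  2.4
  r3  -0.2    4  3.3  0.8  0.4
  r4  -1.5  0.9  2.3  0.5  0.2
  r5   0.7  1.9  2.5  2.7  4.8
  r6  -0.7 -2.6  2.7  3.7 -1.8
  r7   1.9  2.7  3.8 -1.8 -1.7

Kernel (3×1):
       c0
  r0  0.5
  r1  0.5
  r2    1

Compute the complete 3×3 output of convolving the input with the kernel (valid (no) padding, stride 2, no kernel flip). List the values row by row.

Output[0,0]: The receptive field on the input at this output position is [1.8 / 5.5 / 5.5]. Elementwise product with the kernel and sum: 1.8·0.5 + 5.5·0.5 + 5.5·1.
Output[0,1]: The receptive field on the input at this output position is [-2.9 / 2 / -2.3]. Elementwise product with the kernel and sum: -2.9·0.5 + 2·0.5 + -2.3·1.

9.15 -2.75 7.4
1.15 2.8 1.6
-1.1 5.1 0.7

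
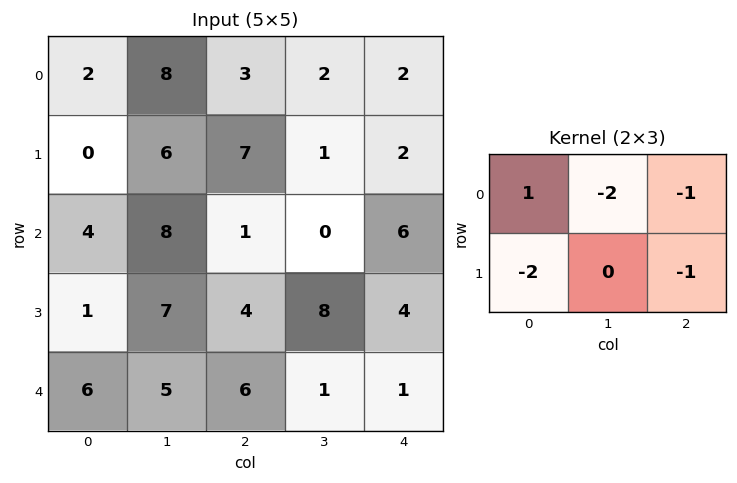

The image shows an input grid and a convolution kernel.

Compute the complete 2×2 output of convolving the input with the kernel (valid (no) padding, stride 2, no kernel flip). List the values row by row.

Output[0,0]: The receptive field on the input at this output position is [2 8 3 / 0 6 7]. Elementwise product with the kernel and sum: 2·1 + 8·-2 + 3·-1 + 0·-2 + 7·-1.

-24 -19
-19 -17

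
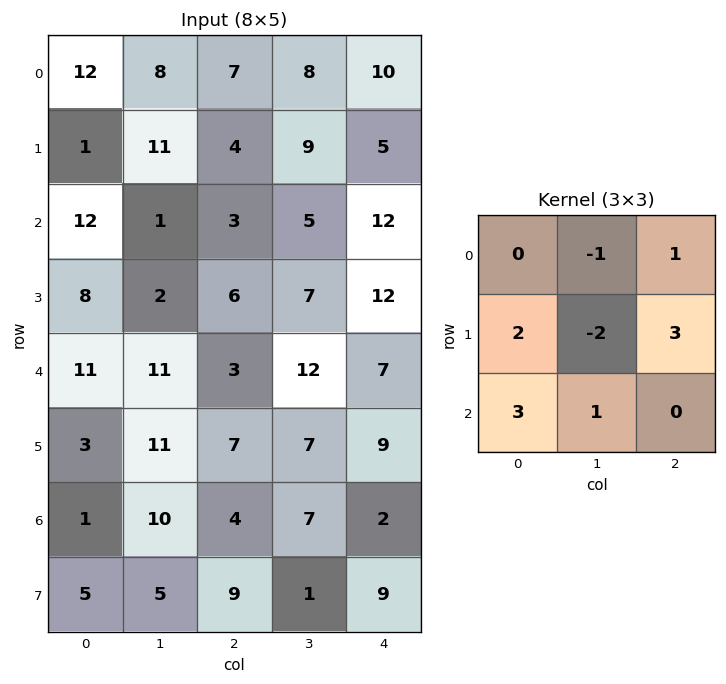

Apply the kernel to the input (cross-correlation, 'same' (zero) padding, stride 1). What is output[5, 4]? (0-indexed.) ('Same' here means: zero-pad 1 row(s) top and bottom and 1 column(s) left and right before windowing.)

12

The receptive field on the zero-padded input at this output position is [12 7 0 / 7 9 0 / 7 2 0]. Elementwise product with the kernel and sum: 7·-1 + 0·1 + 7·2 + 9·-2 + 0·3 + 7·3 + 2·1.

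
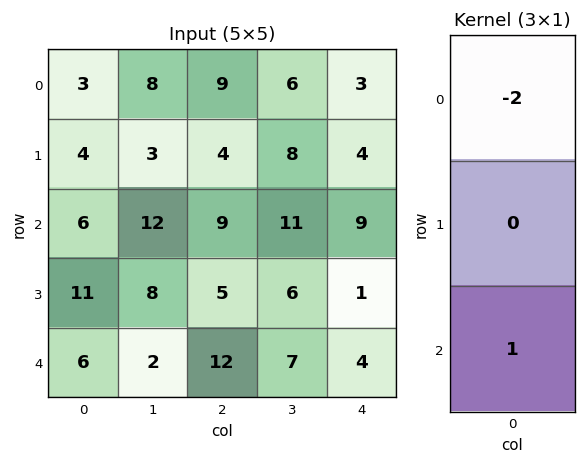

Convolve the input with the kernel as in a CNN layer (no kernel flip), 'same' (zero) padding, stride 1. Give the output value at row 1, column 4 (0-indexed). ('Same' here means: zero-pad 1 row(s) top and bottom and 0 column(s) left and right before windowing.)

The receptive field on the zero-padded input at this output position is [3 / 4 / 9]. Elementwise product with the kernel and sum: 3·-2 + 9·1.

3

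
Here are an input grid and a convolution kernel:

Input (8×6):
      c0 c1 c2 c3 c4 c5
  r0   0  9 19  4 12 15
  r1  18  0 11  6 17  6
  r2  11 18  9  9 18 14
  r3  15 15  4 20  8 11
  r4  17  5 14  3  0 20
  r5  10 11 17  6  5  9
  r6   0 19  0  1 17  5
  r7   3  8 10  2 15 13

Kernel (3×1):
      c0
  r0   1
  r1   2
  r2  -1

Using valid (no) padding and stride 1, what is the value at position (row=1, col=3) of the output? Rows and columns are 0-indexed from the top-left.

The receptive field on the input at this output position is [6 / 9 / 20]. Elementwise product with the kernel and sum: 6·1 + 9·2 + 20·-1.

4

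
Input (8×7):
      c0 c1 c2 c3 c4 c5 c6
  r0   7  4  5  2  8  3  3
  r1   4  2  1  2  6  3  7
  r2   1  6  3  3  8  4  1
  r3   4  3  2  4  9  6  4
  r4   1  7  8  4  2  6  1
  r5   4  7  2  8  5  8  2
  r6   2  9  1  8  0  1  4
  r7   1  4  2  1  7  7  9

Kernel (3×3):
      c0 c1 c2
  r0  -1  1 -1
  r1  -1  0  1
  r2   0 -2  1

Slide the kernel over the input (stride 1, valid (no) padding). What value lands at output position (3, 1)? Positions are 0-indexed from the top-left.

-4

The receptive field on the input at this output position is [3 2 4 / 7 8 4 / 7 2 8]. Elementwise product with the kernel and sum: 3·-1 + 2·1 + 4·-1 + 7·-1 + 4·1 + 2·-2 + 8·1.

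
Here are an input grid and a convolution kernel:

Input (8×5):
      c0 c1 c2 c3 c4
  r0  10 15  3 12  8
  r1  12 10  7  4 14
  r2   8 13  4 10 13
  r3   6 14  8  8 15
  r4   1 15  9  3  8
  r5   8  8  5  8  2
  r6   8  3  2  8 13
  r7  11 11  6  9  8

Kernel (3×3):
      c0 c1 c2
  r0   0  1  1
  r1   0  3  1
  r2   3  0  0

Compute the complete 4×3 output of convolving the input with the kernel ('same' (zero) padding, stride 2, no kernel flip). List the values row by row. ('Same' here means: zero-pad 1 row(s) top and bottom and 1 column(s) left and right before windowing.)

Output[0,0]: The receptive field on the zero-padded input at this output position is [0 0 0 / 0 10 15 / 0 12 10]. Elementwise product with the kernel and sum: 0·1 + 0·1 + 10·3 + 15·1 + 0·3.
Output[0,1]: The receptive field on the zero-padded input at this output position is [0 0 0 / 15 3 12 / 10 7 4]. Elementwise product with the kernel and sum: 0·1 + 0·1 + 3·3 + 12·1 + 10·3.

45 51 36
59 75 77
38 70 63
43 60 68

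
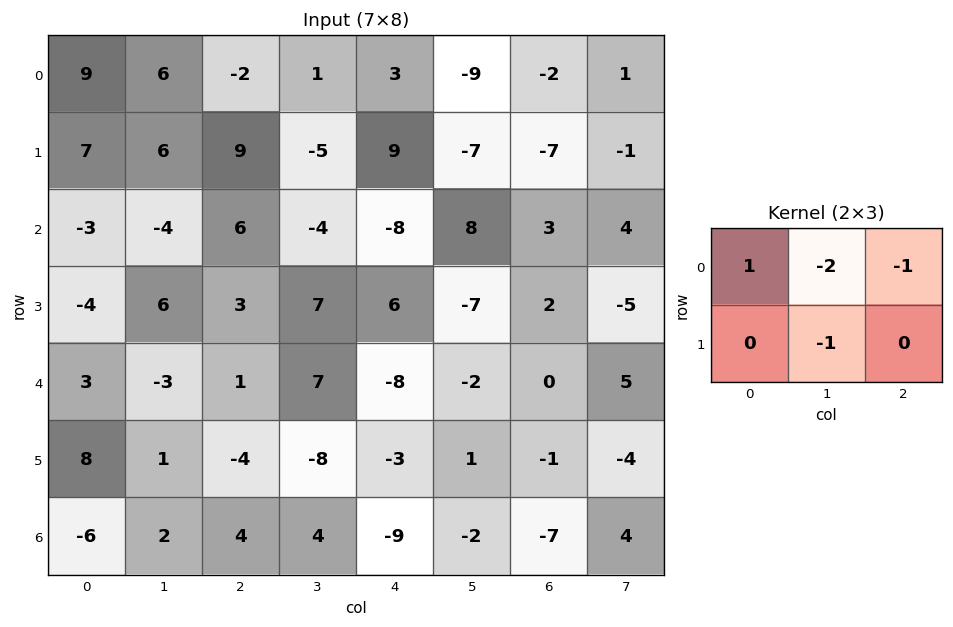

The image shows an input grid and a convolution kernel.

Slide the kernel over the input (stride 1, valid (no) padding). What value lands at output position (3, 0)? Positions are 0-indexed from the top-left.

-16

The receptive field on the input at this output position is [-4 6 3 / 3 -3 1]. Elementwise product with the kernel and sum: -4·1 + 6·-2 + 3·-1 + -3·-1.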